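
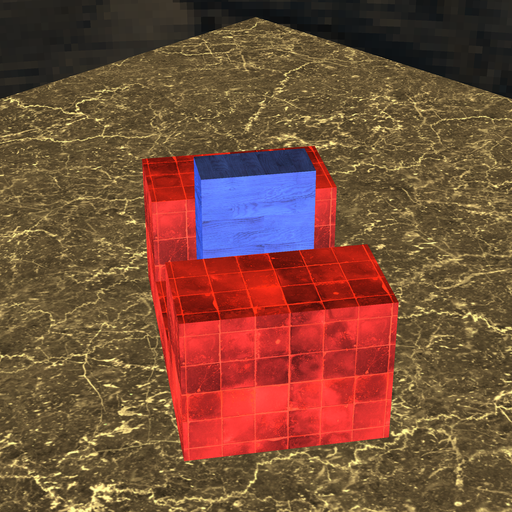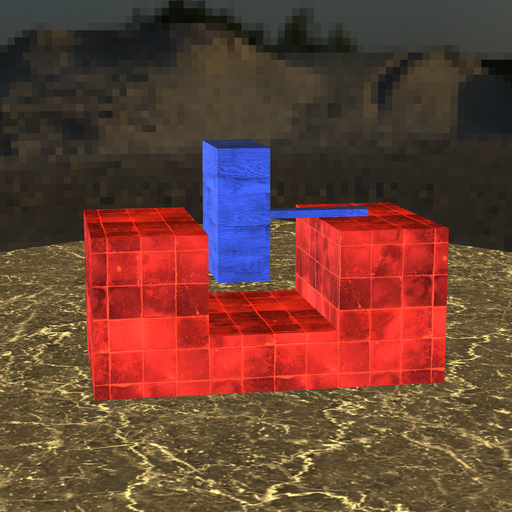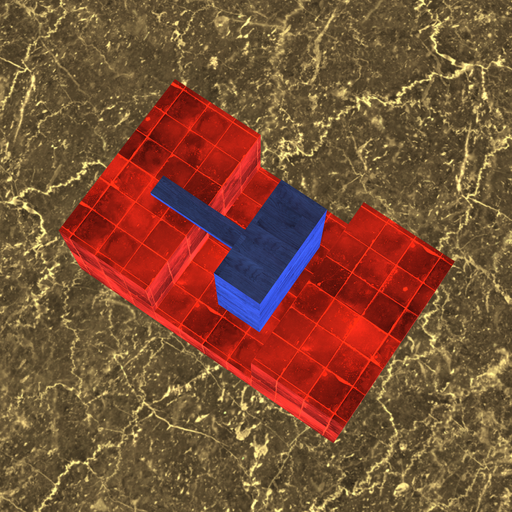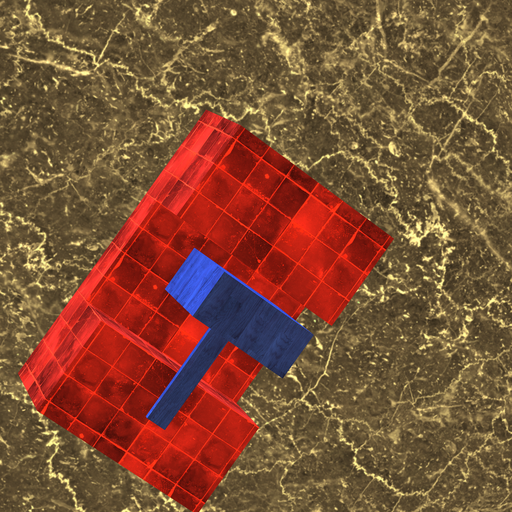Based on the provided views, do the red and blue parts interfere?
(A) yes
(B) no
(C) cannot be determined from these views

(B) no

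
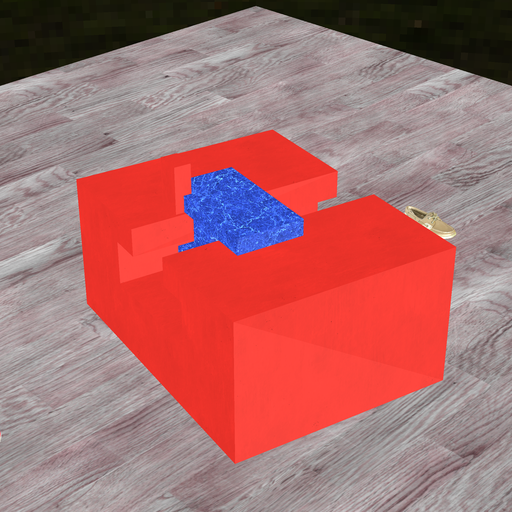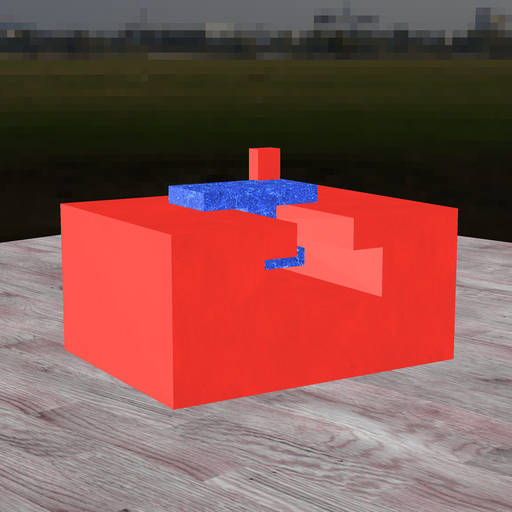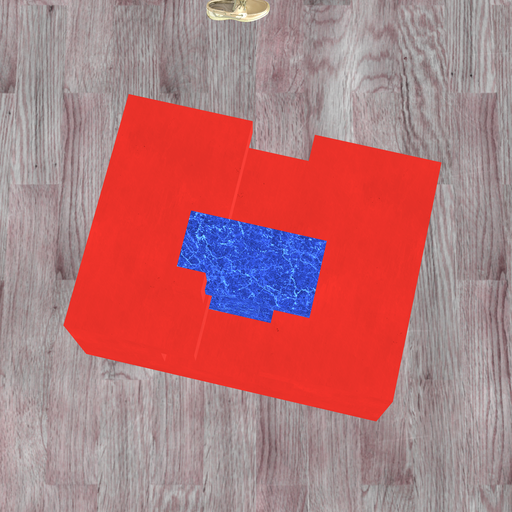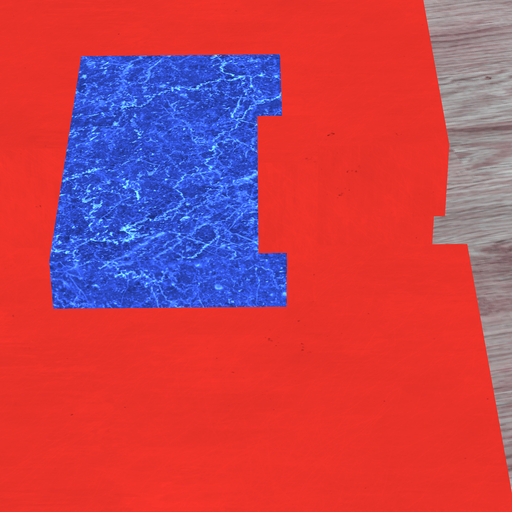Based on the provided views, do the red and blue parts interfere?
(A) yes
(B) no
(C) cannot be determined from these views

(A) yes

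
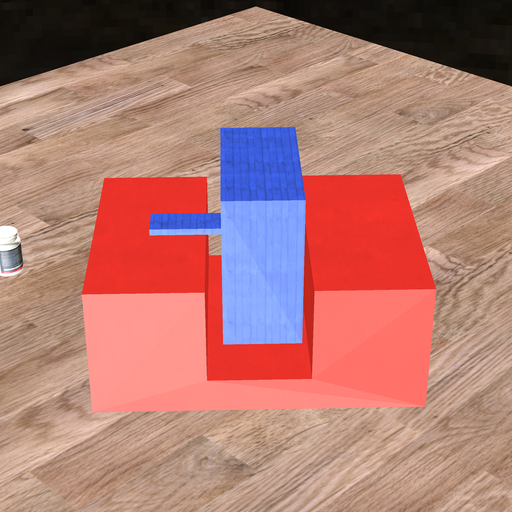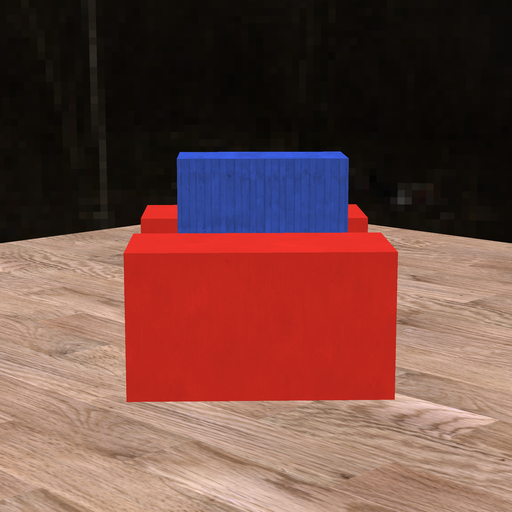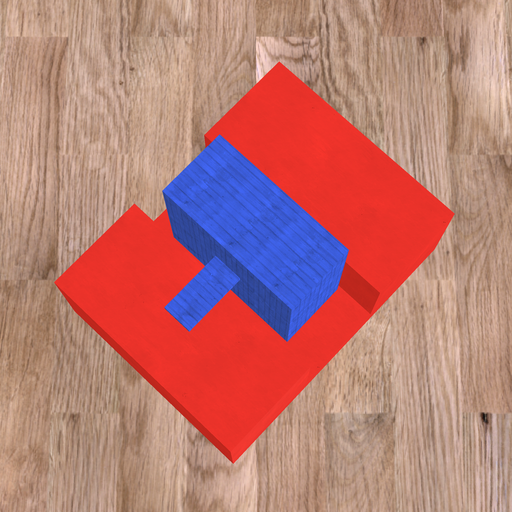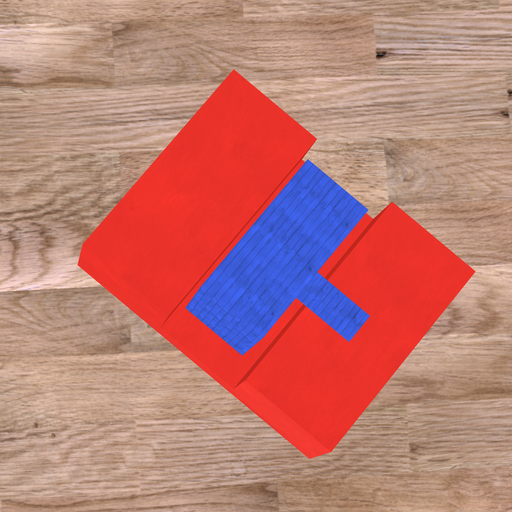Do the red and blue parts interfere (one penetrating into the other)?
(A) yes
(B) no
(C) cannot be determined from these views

(B) no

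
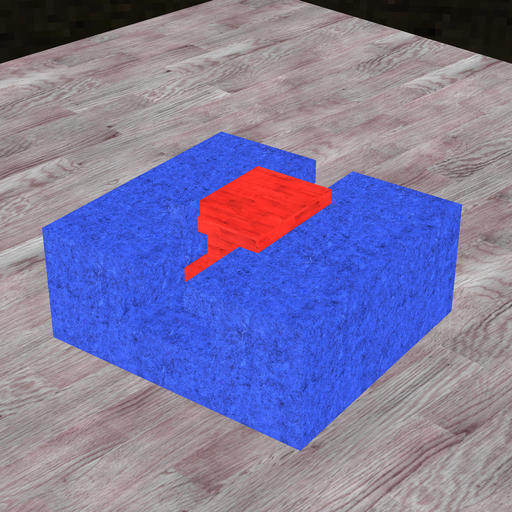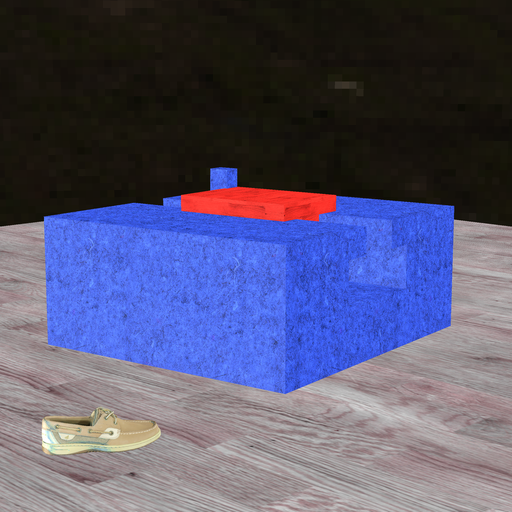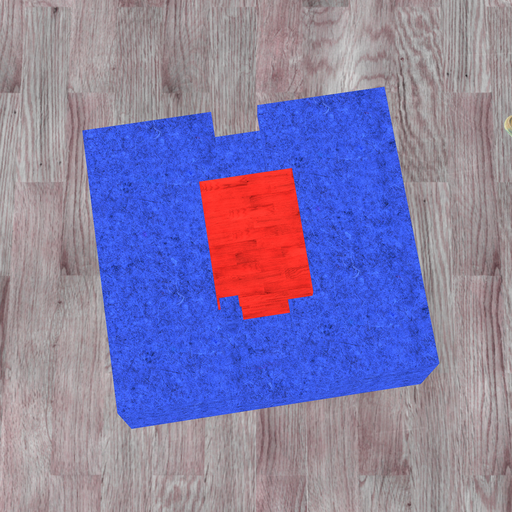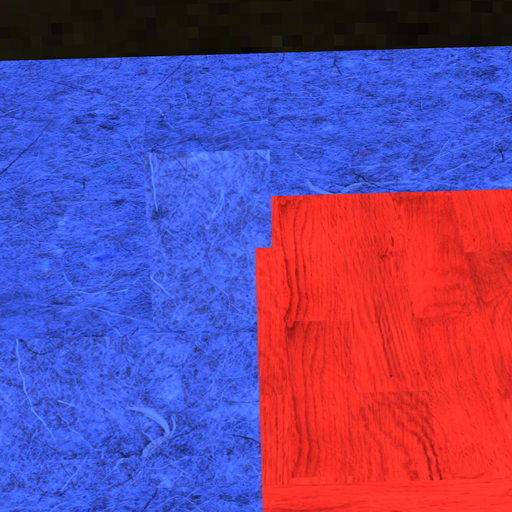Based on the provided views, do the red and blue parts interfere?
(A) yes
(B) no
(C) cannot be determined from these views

(A) yes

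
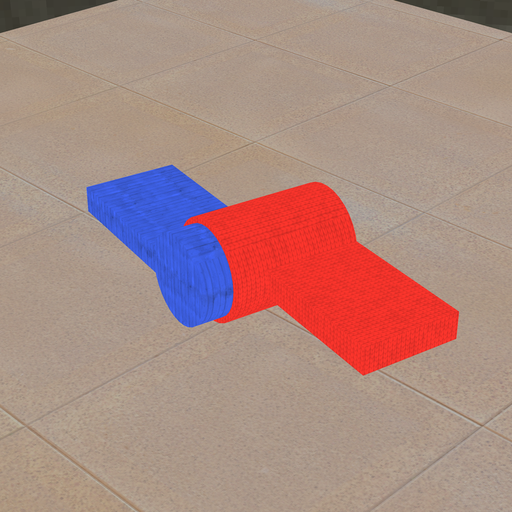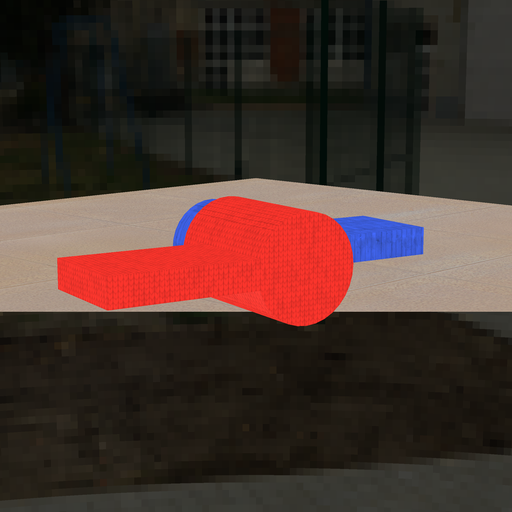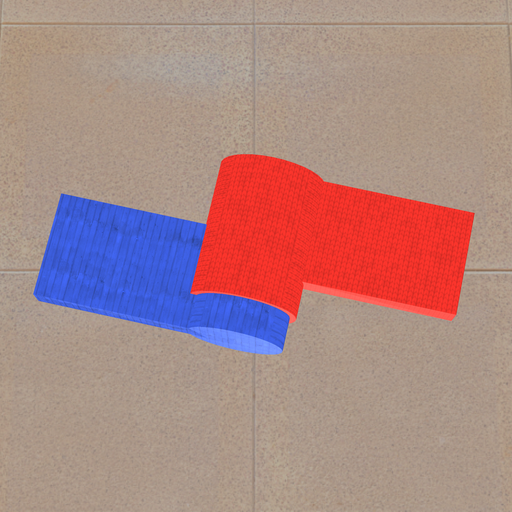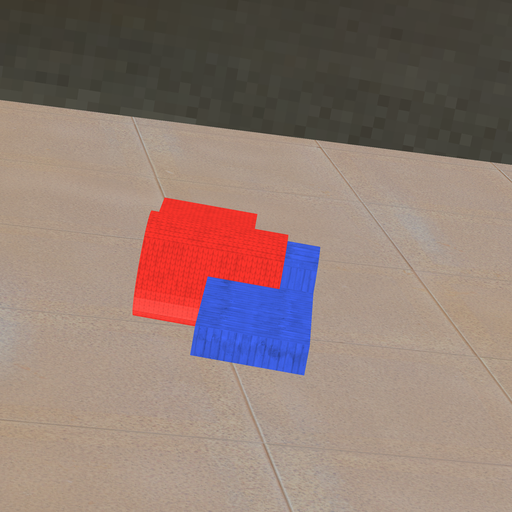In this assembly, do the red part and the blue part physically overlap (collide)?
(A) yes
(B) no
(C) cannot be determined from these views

(A) yes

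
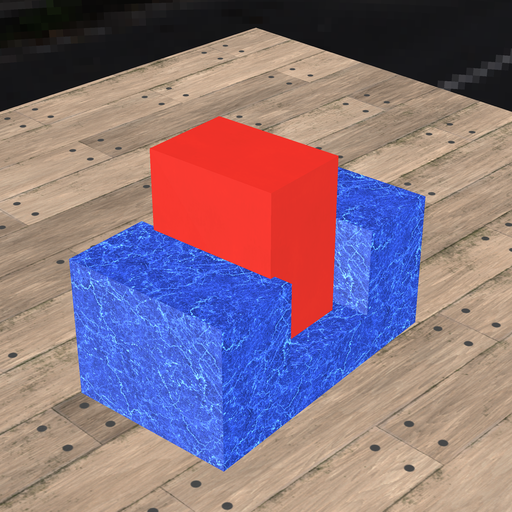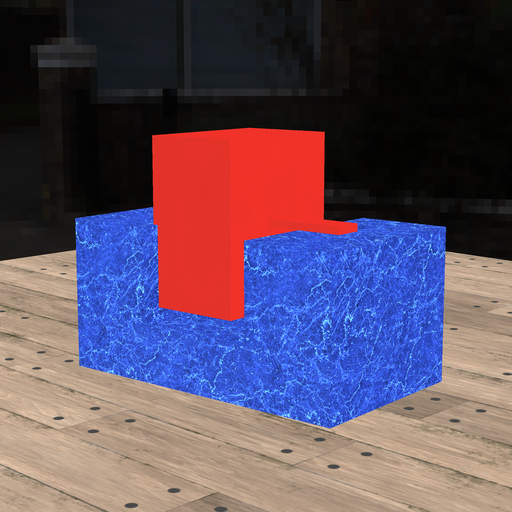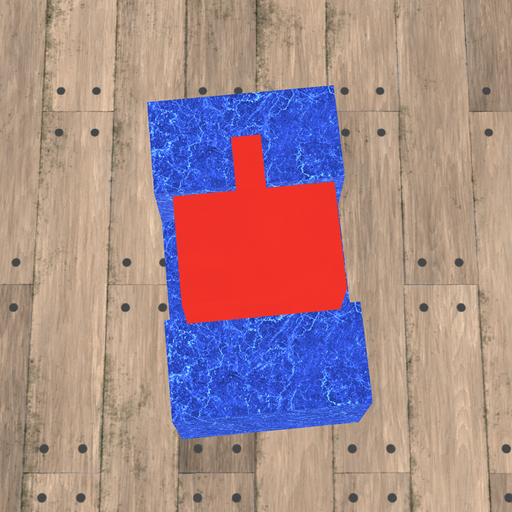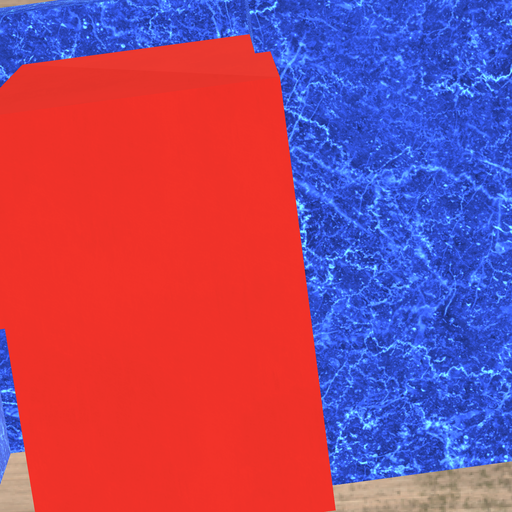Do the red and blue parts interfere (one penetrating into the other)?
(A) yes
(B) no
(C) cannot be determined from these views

(A) yes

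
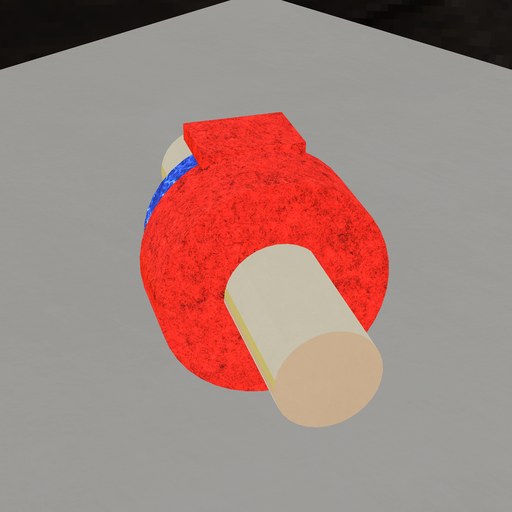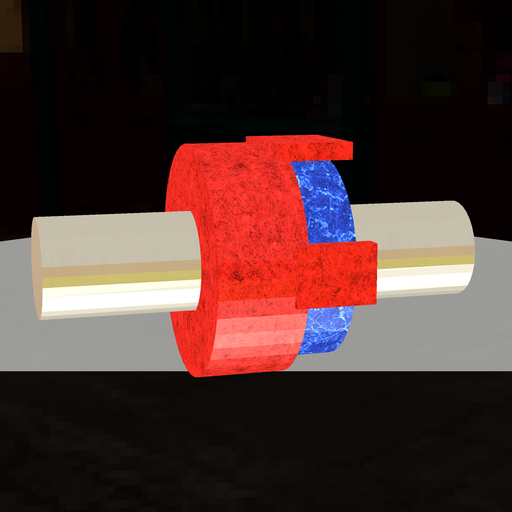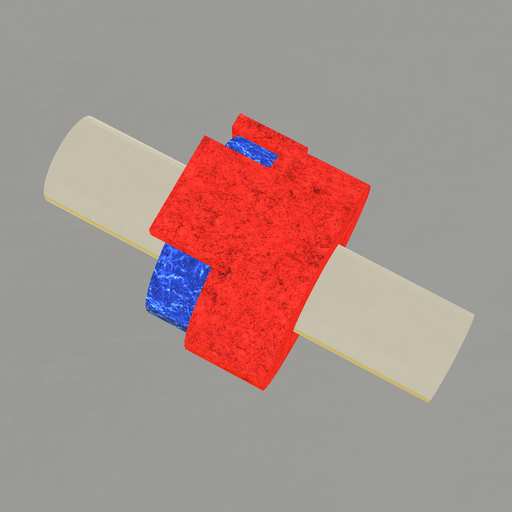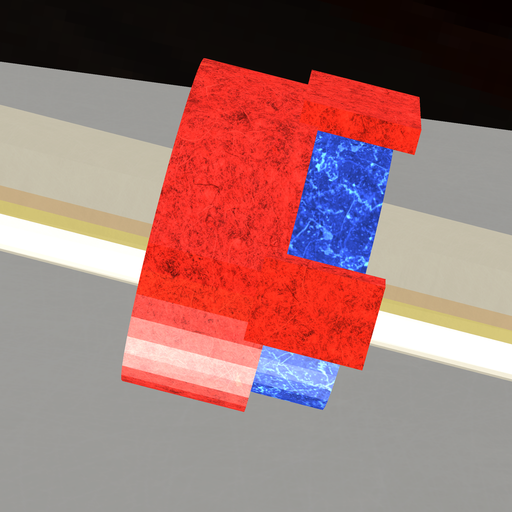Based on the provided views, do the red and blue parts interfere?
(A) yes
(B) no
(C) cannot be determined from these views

(A) yes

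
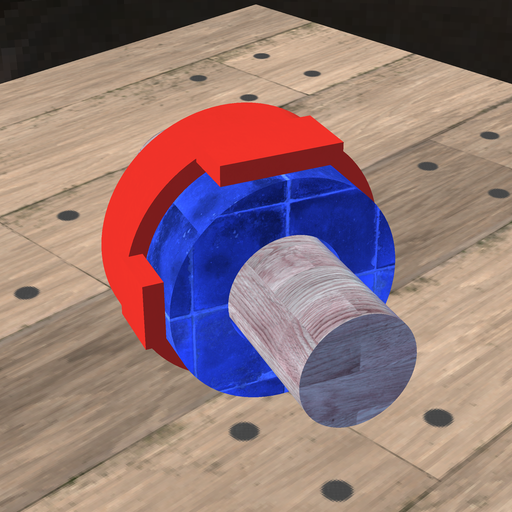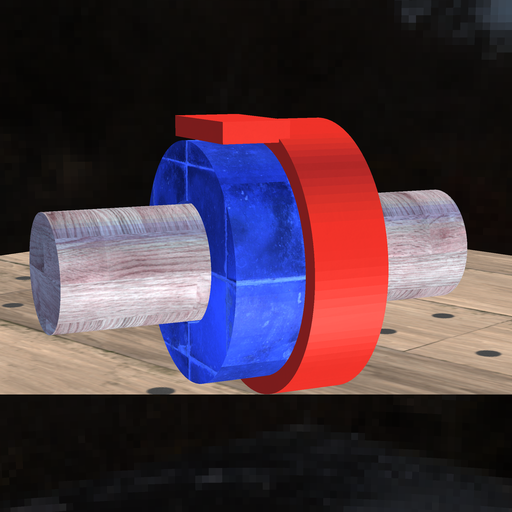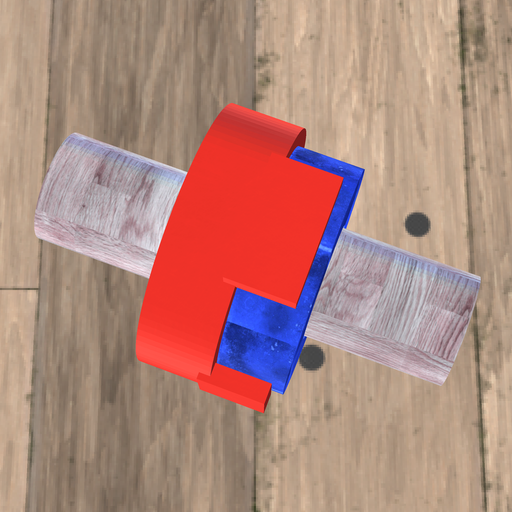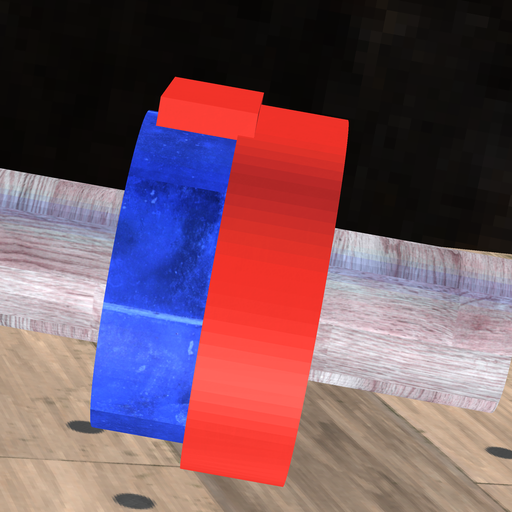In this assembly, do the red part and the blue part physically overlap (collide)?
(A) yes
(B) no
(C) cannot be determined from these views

(A) yes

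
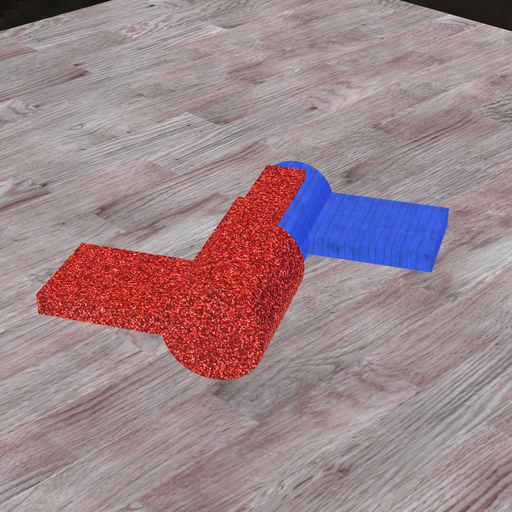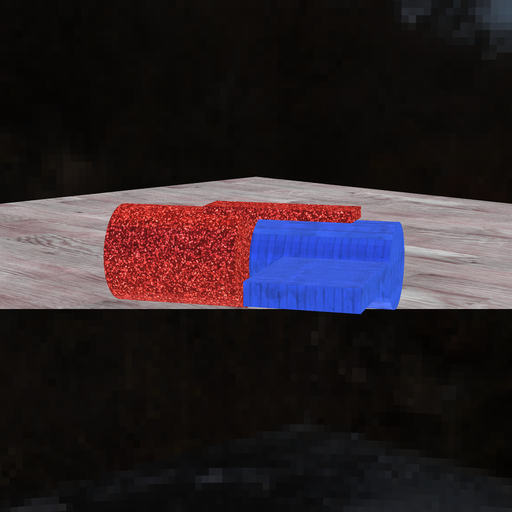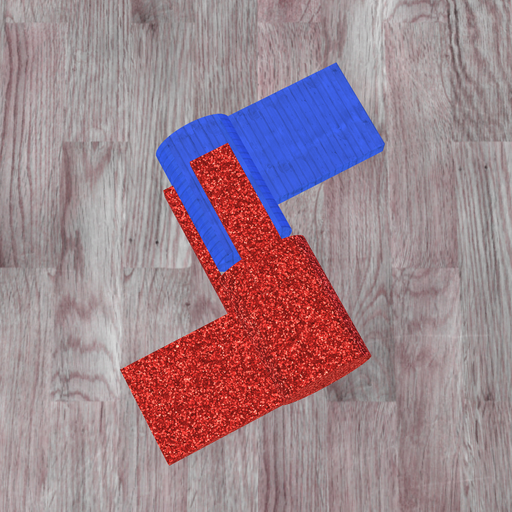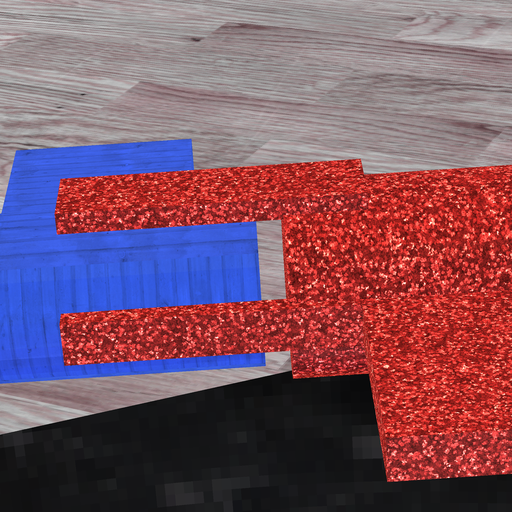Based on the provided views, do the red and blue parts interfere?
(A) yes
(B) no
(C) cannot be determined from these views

(B) no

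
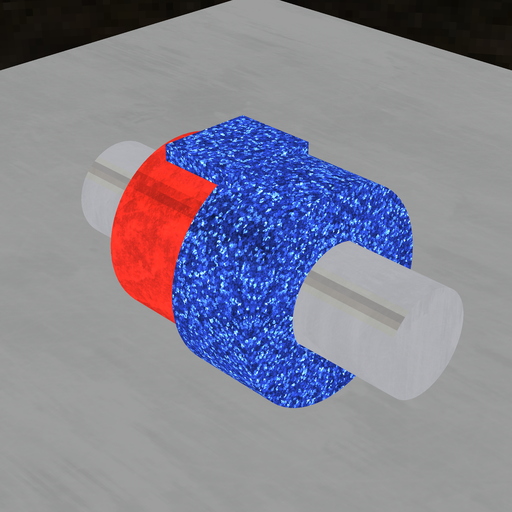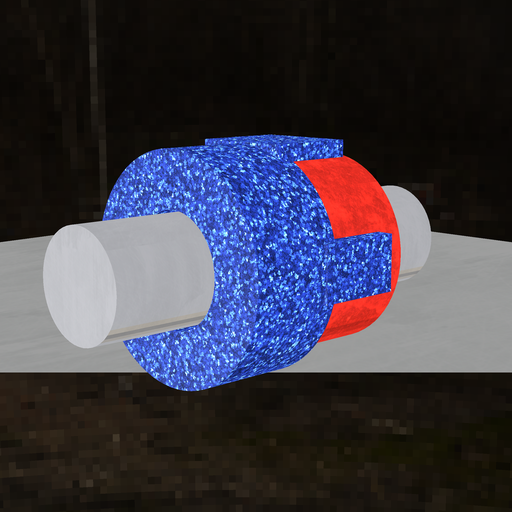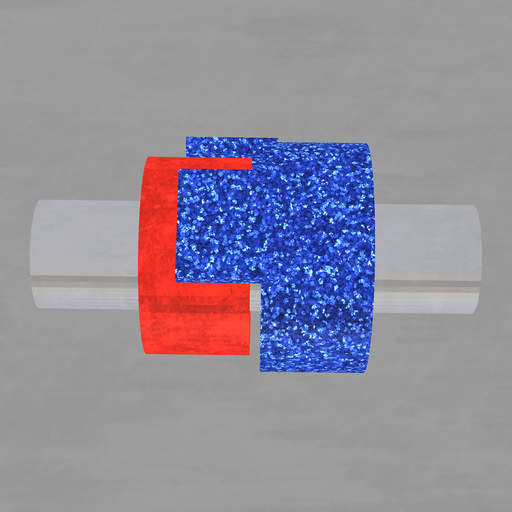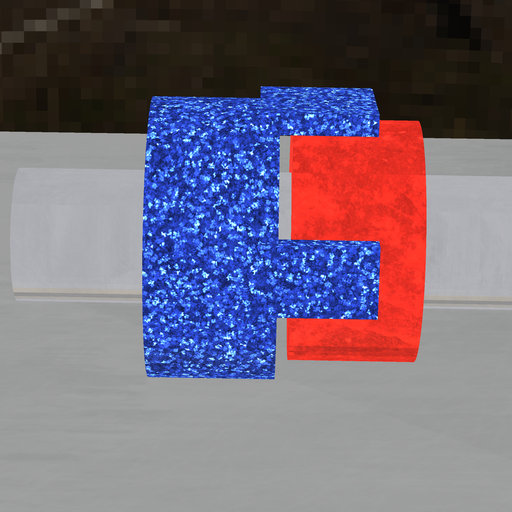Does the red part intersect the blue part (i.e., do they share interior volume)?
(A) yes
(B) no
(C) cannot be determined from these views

(B) no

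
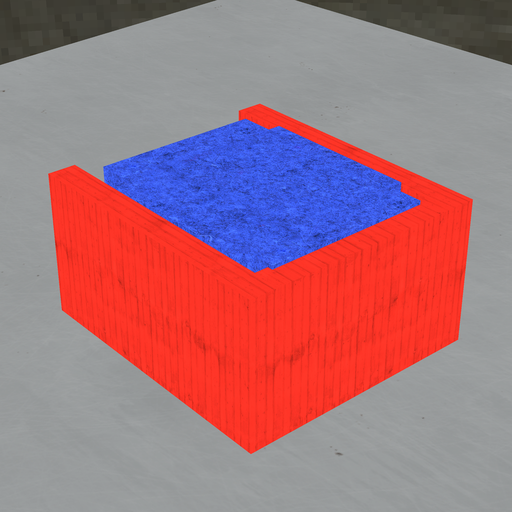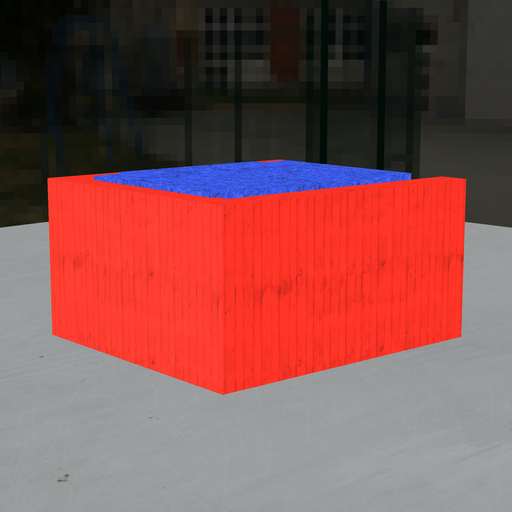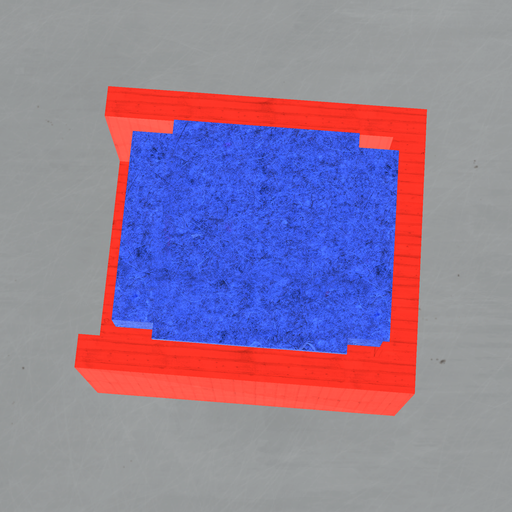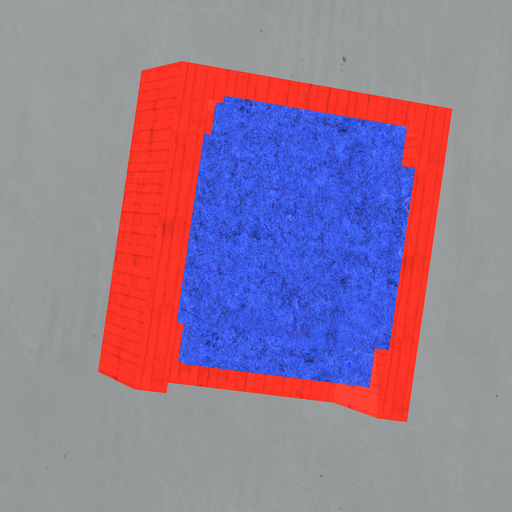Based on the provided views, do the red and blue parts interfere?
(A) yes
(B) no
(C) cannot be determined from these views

(A) yes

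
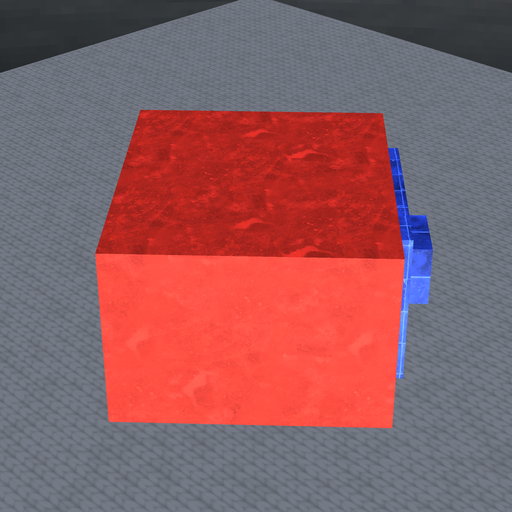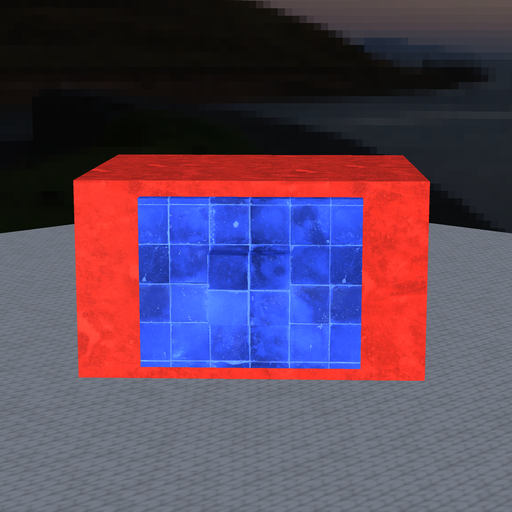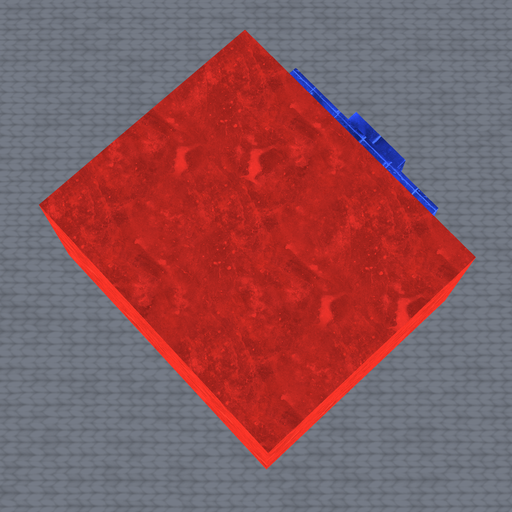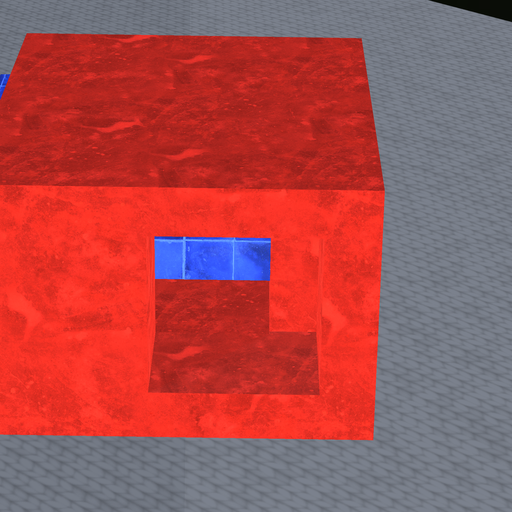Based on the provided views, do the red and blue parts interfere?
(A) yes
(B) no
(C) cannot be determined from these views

(A) yes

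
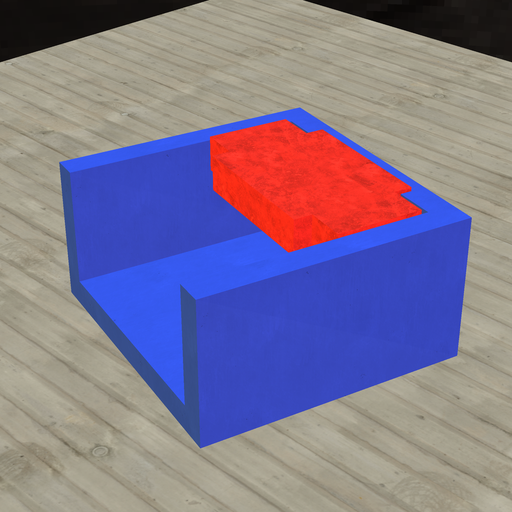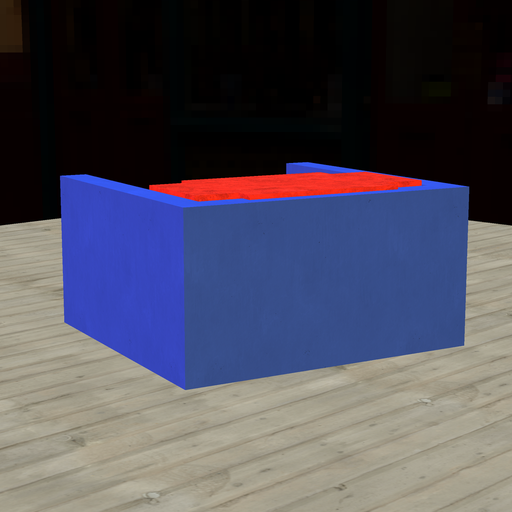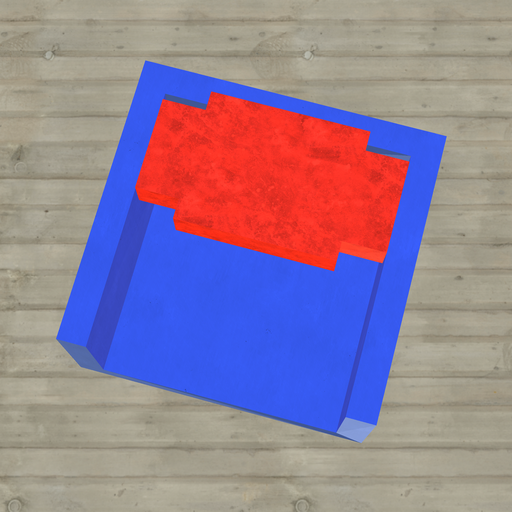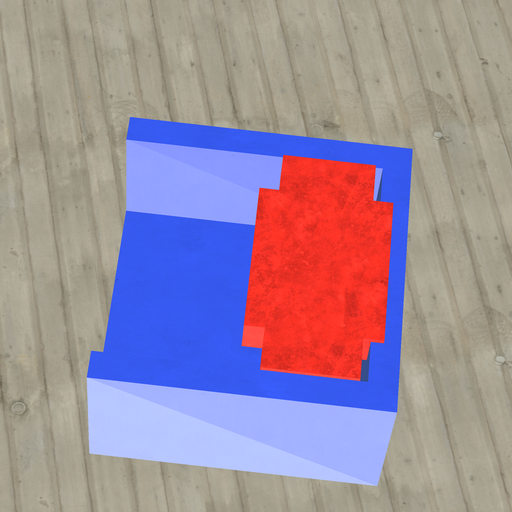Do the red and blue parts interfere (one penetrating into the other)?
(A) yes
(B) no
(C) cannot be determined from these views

(A) yes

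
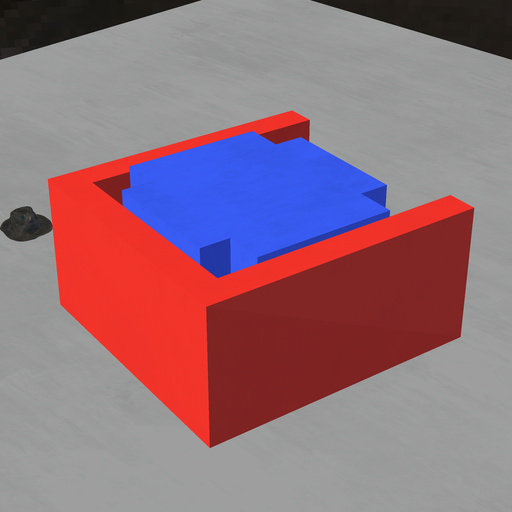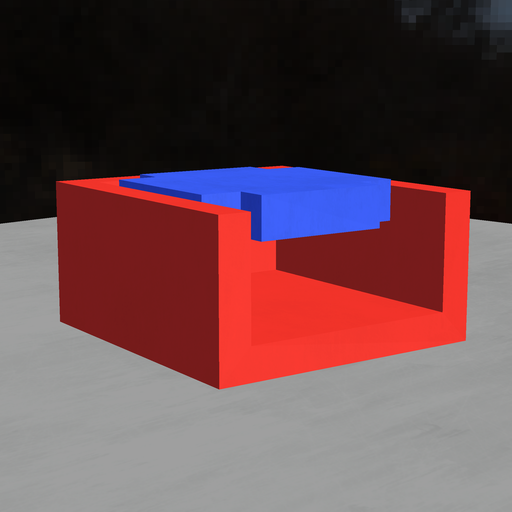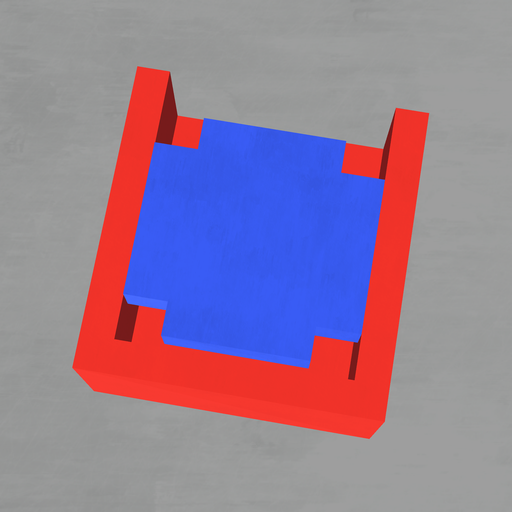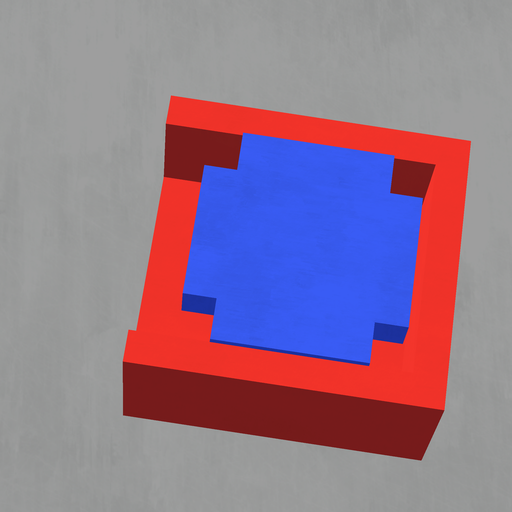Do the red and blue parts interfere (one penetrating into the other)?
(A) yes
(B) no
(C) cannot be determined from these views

(B) no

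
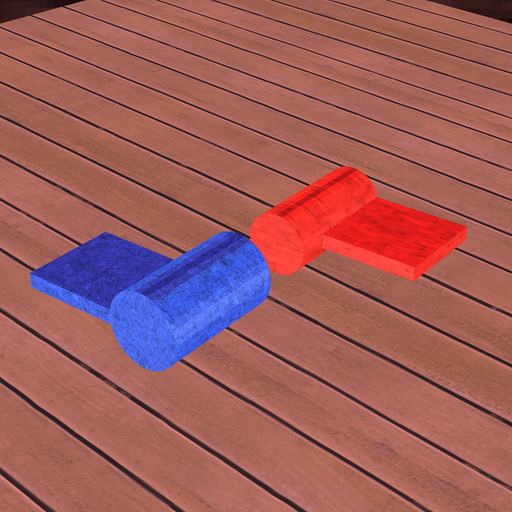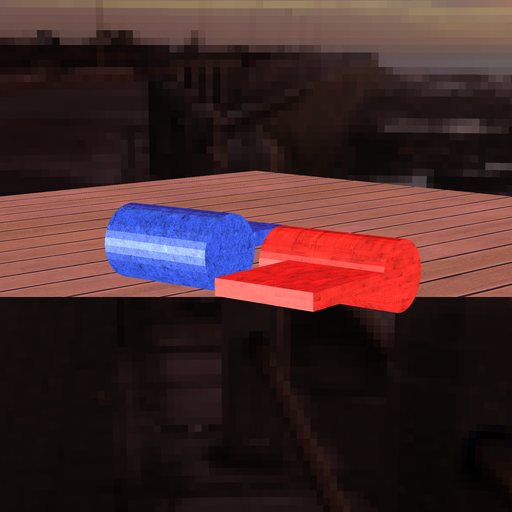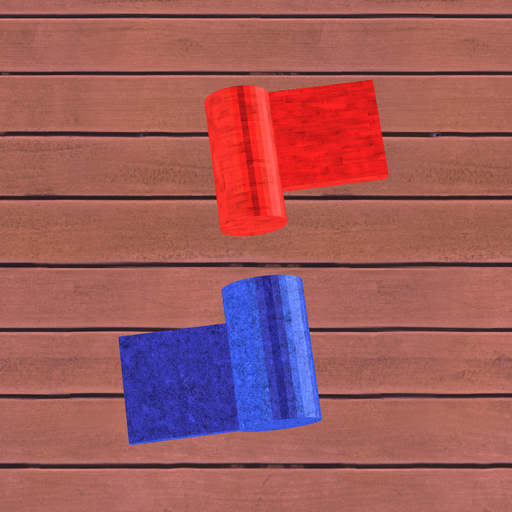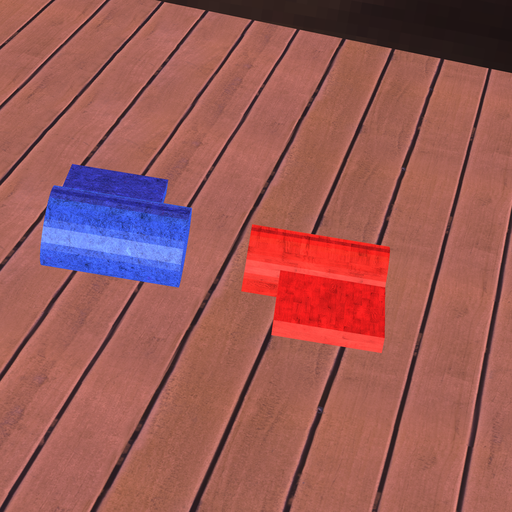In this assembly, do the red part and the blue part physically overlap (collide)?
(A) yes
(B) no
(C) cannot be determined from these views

(B) no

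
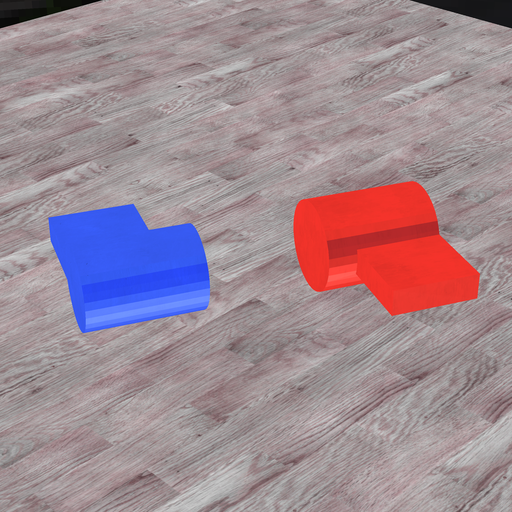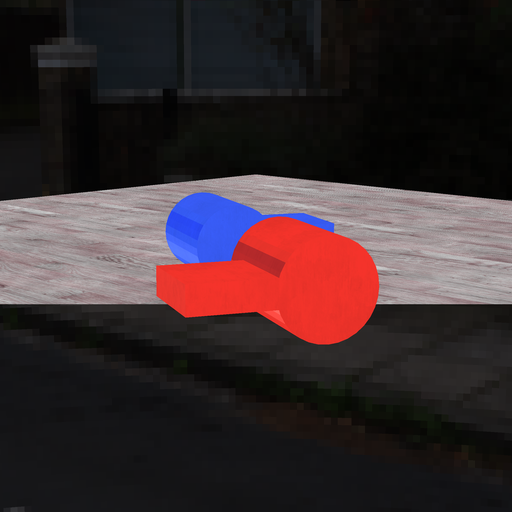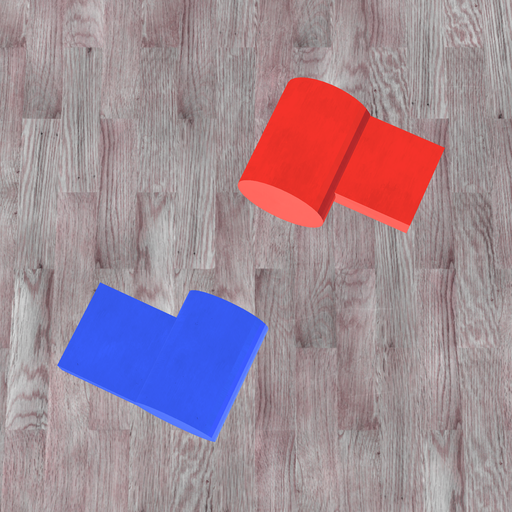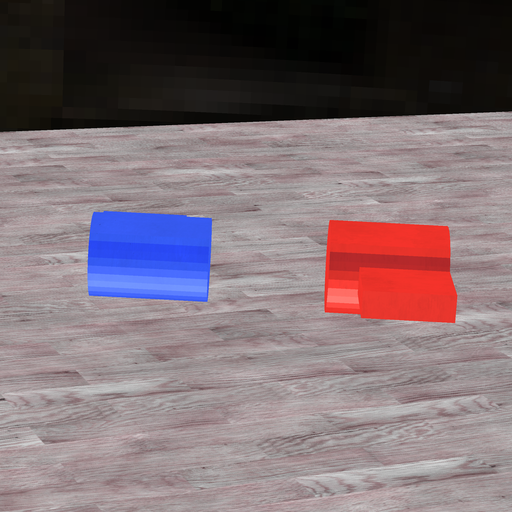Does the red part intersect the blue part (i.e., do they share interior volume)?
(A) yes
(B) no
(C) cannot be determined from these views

(B) no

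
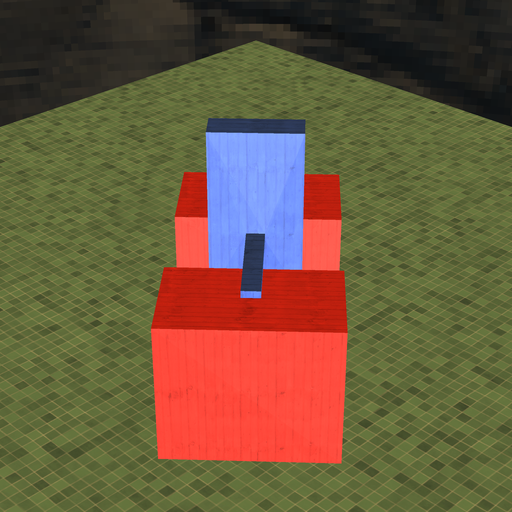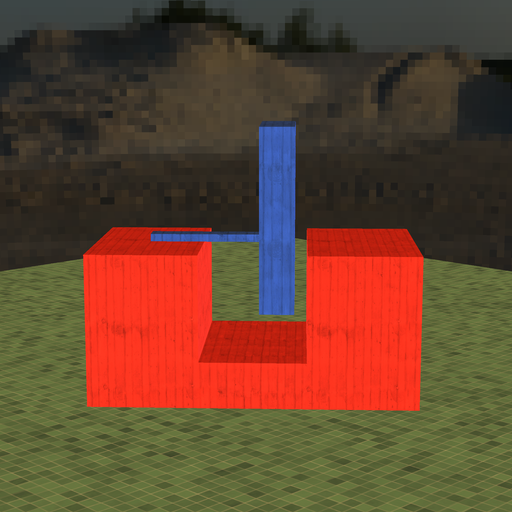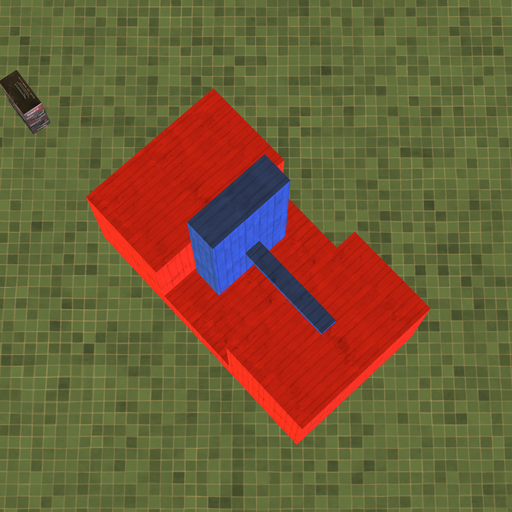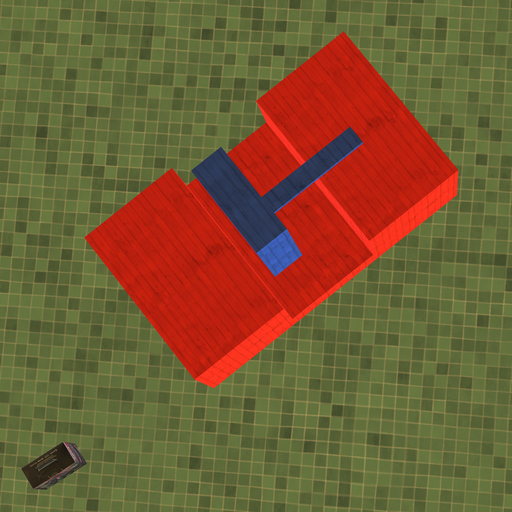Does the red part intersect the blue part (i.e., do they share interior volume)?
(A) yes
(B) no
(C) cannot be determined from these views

(B) no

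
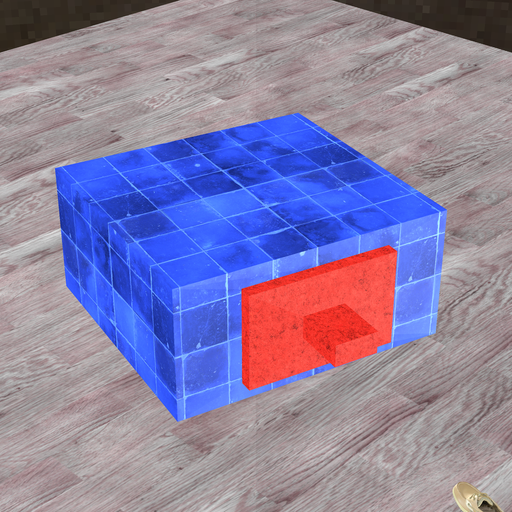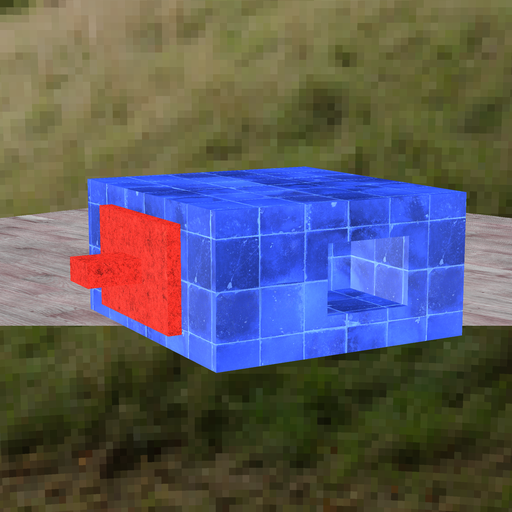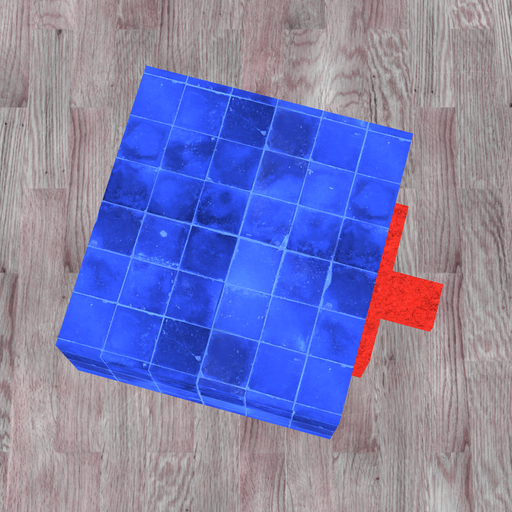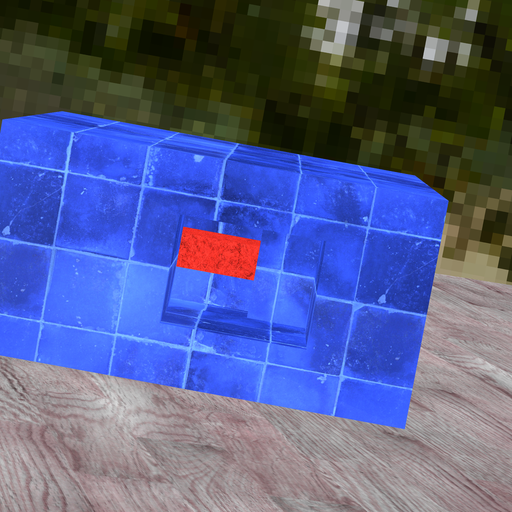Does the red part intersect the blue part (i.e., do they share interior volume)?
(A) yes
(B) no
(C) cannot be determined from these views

(A) yes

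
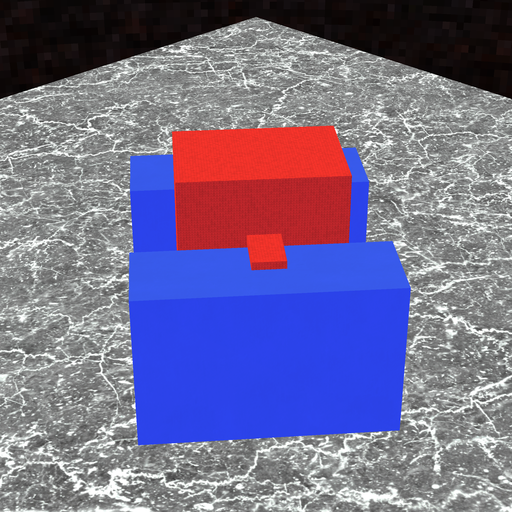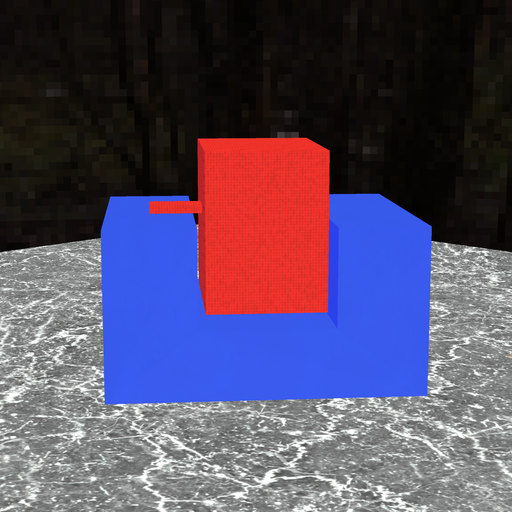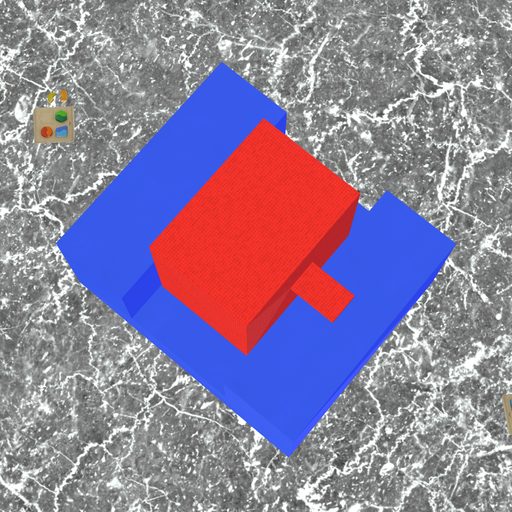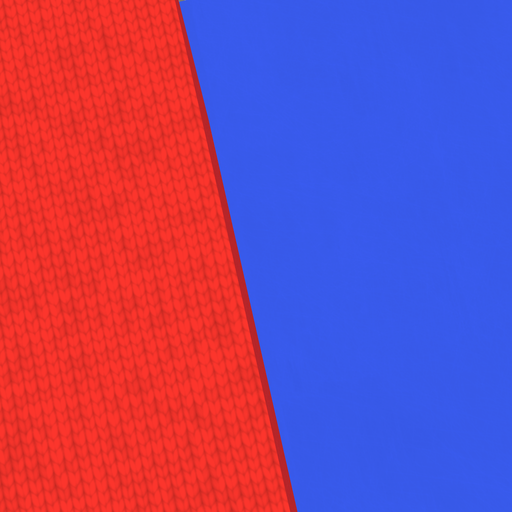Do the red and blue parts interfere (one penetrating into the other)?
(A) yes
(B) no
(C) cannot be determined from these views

(B) no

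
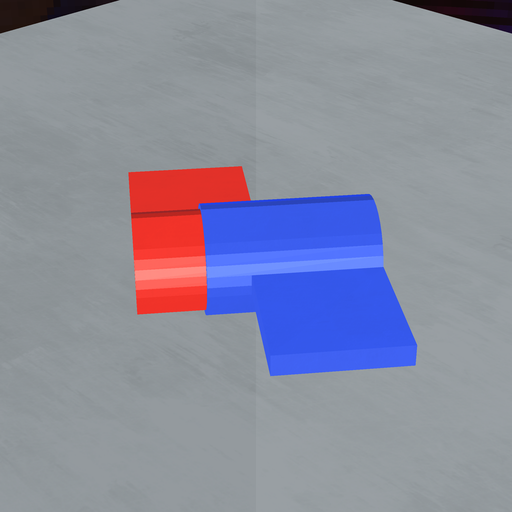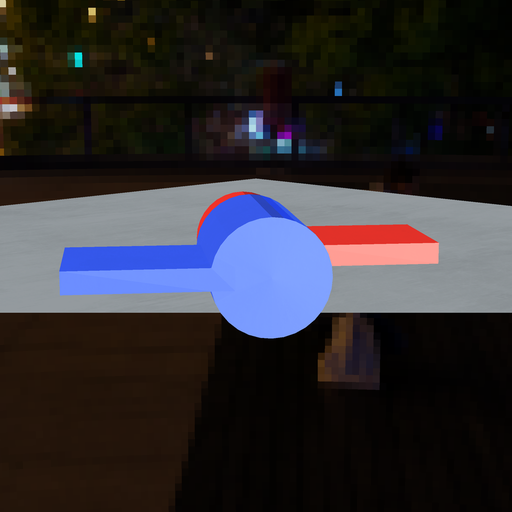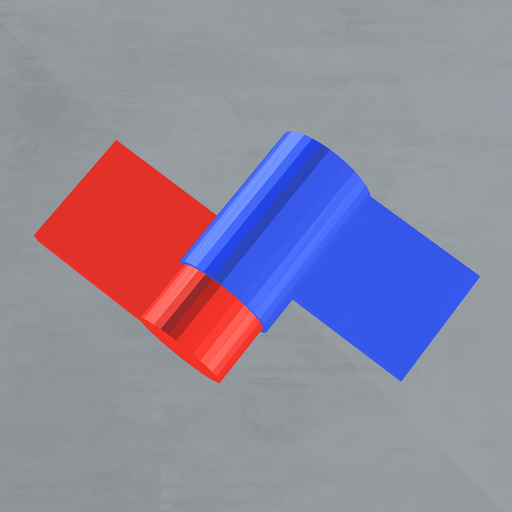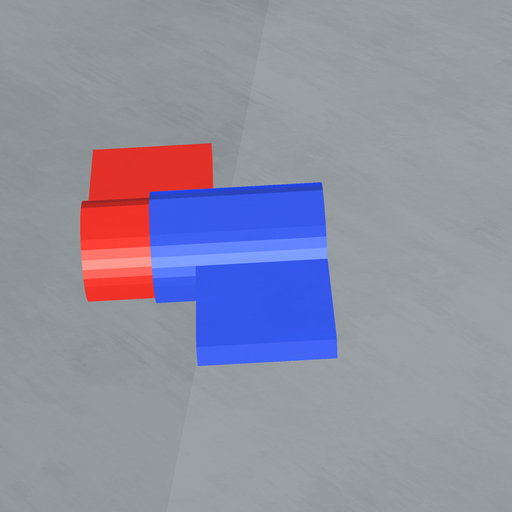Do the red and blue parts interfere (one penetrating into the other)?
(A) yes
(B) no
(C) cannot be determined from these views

(A) yes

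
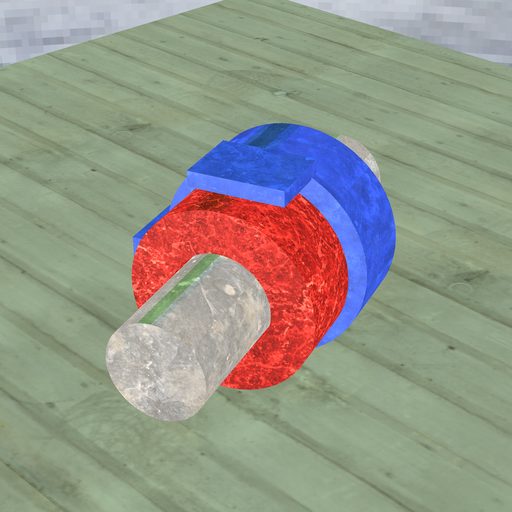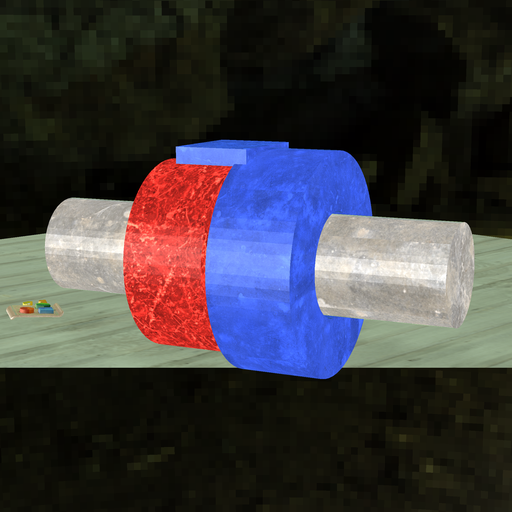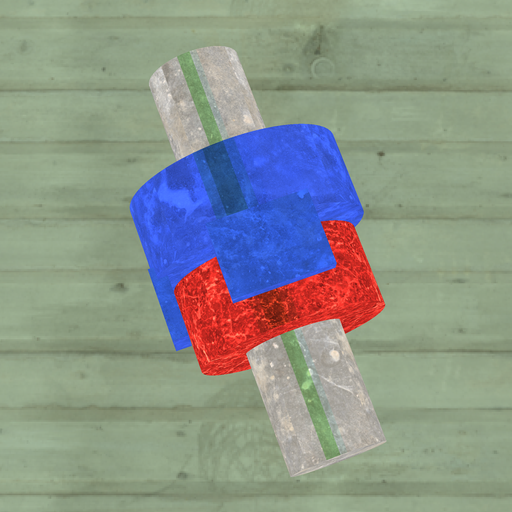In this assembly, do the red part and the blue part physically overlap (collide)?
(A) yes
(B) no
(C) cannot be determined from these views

(B) no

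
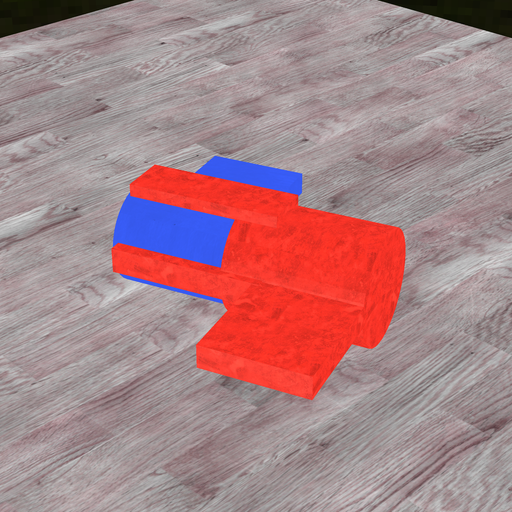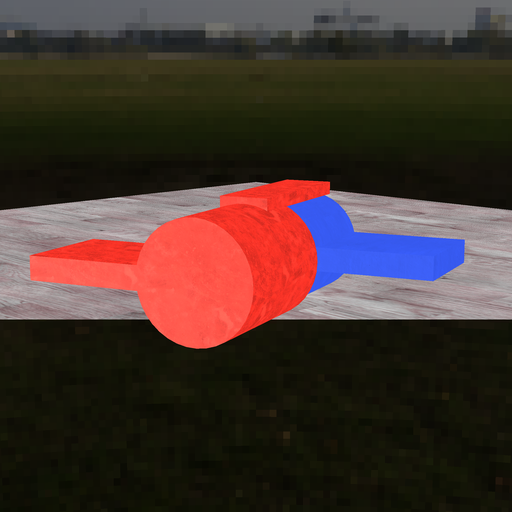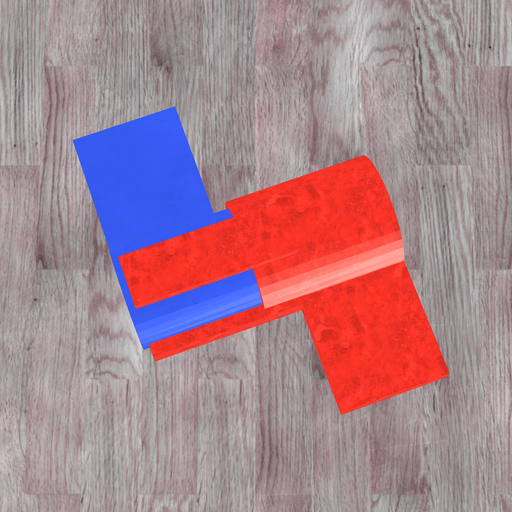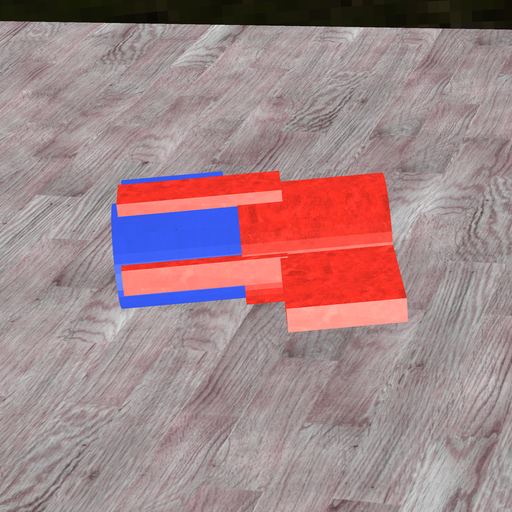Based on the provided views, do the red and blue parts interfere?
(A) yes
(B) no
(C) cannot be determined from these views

(A) yes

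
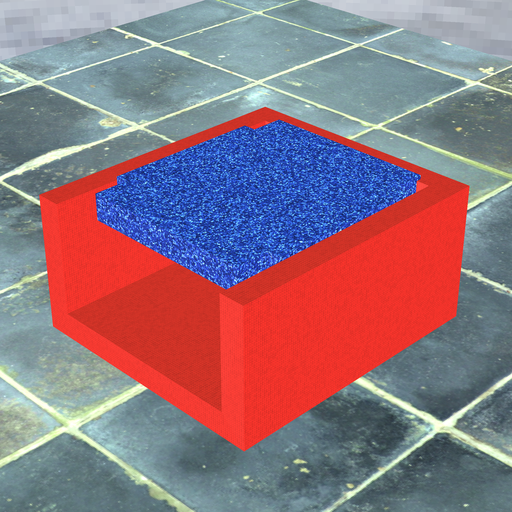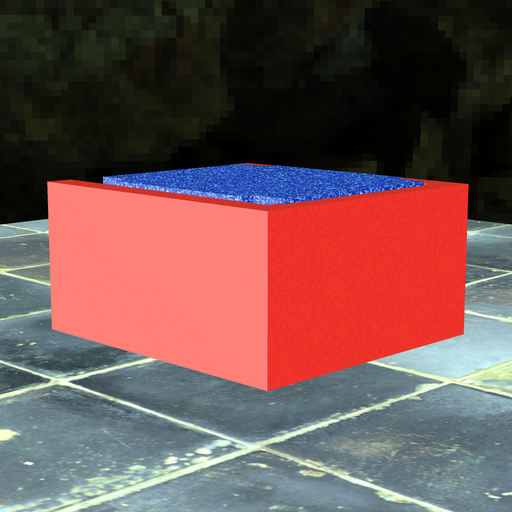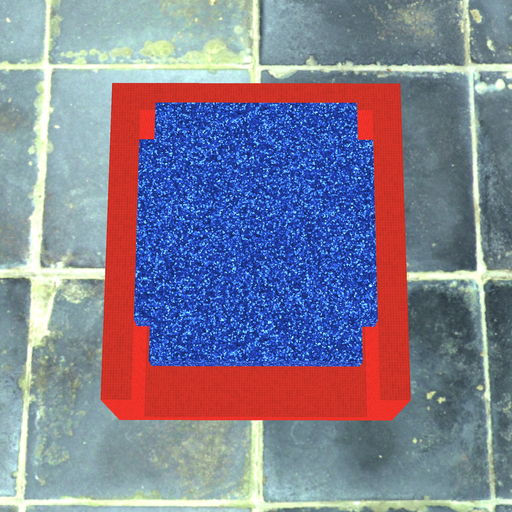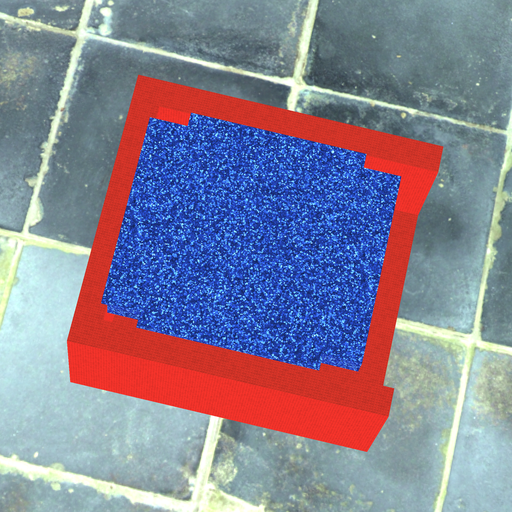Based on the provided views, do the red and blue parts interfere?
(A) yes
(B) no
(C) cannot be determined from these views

(A) yes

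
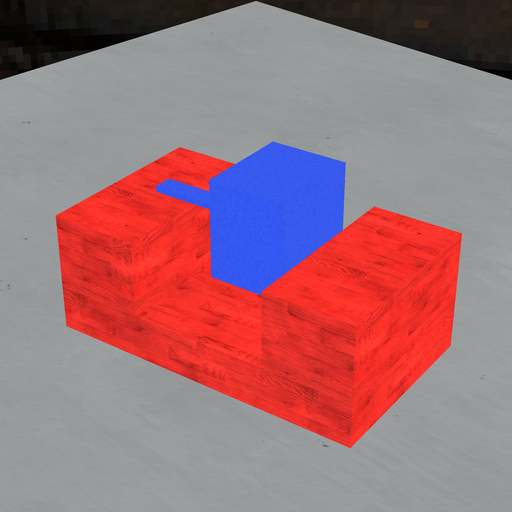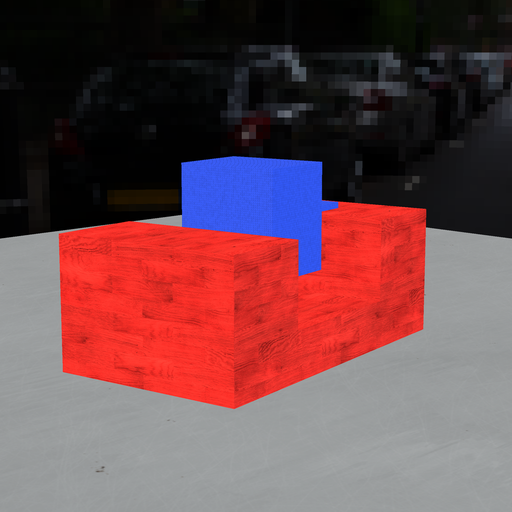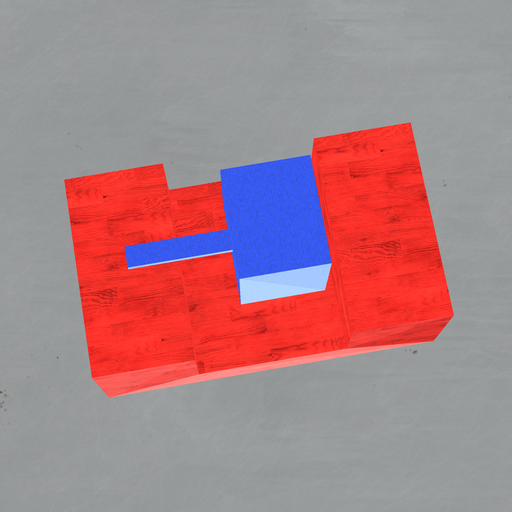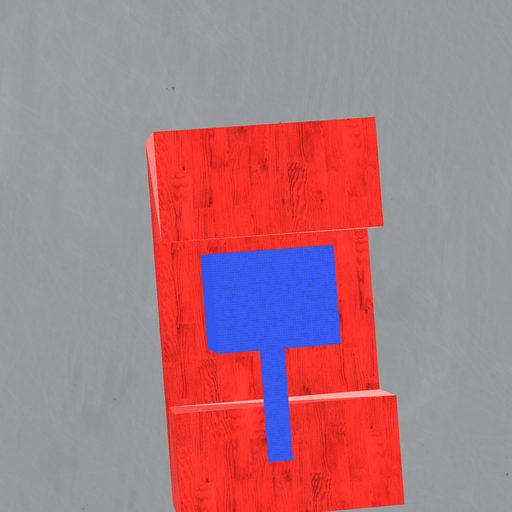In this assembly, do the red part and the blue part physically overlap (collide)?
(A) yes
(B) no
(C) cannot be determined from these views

(B) no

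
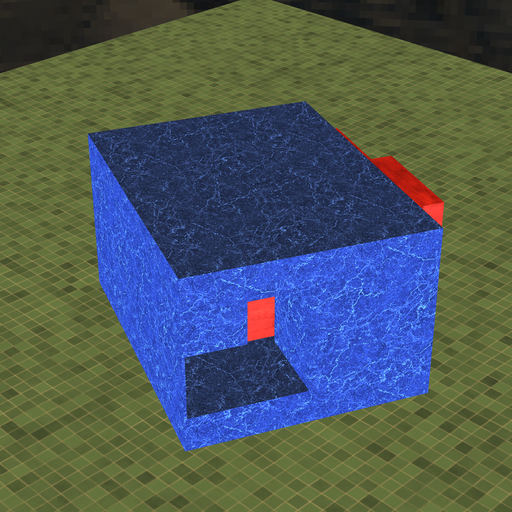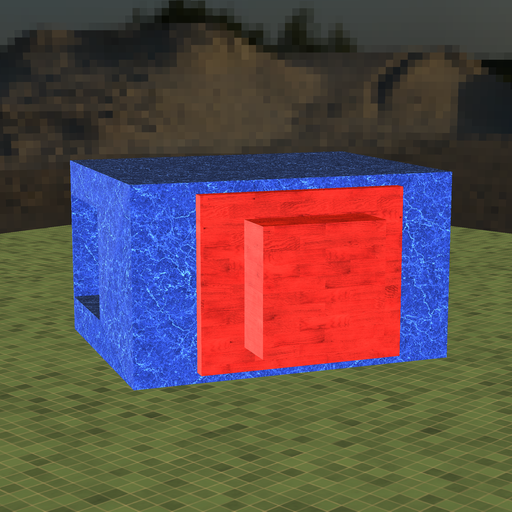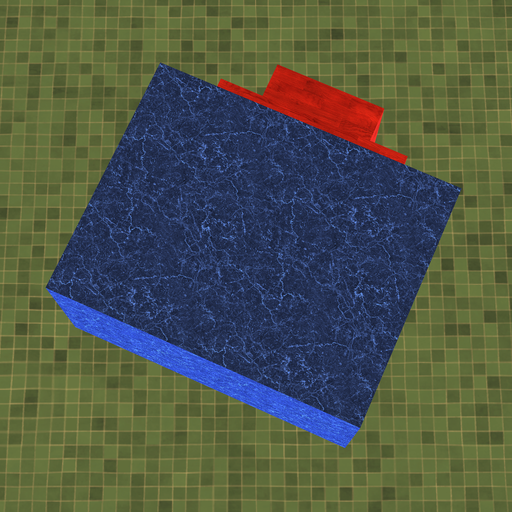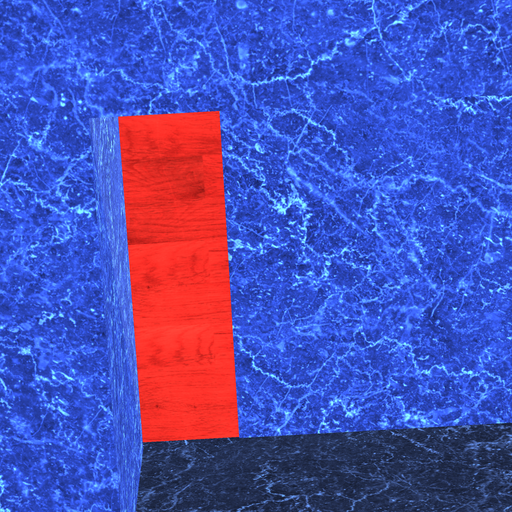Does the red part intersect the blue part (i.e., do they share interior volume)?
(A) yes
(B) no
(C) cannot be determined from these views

(A) yes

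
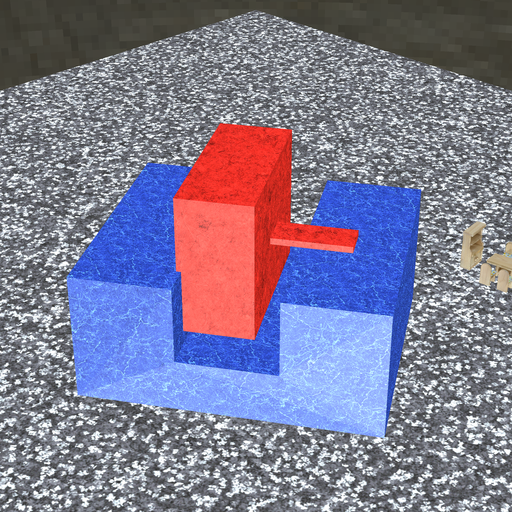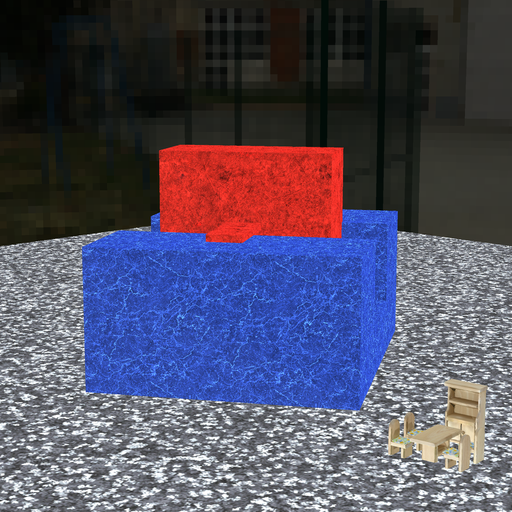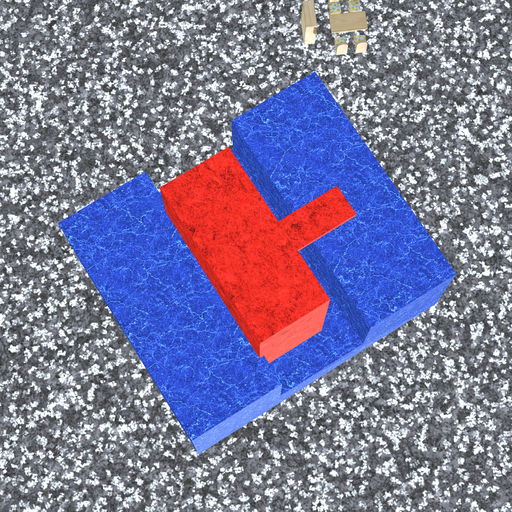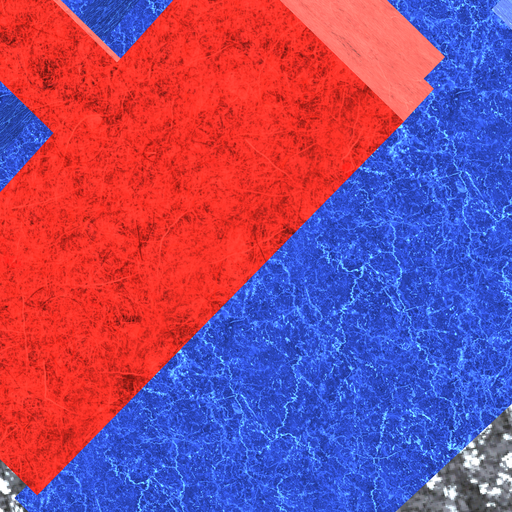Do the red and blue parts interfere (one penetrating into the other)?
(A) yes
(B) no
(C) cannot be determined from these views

(A) yes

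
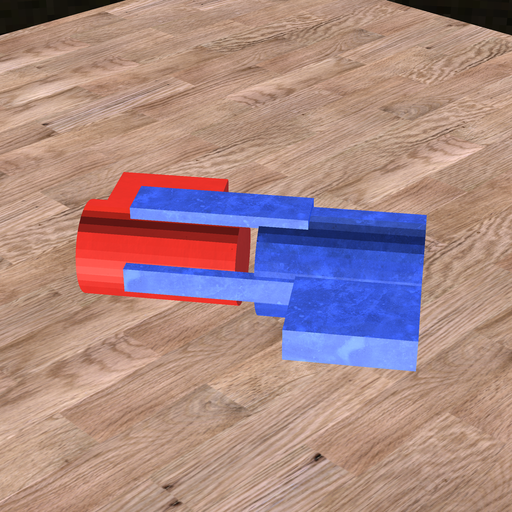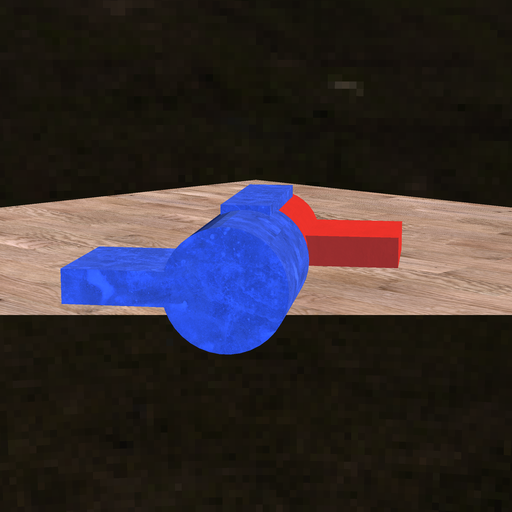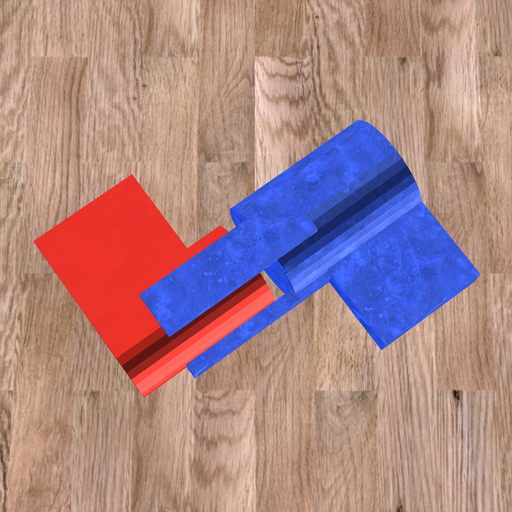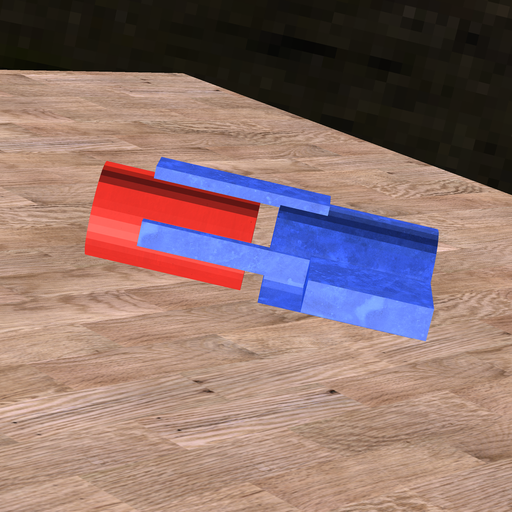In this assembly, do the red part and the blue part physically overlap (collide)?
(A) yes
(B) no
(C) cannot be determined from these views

(B) no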